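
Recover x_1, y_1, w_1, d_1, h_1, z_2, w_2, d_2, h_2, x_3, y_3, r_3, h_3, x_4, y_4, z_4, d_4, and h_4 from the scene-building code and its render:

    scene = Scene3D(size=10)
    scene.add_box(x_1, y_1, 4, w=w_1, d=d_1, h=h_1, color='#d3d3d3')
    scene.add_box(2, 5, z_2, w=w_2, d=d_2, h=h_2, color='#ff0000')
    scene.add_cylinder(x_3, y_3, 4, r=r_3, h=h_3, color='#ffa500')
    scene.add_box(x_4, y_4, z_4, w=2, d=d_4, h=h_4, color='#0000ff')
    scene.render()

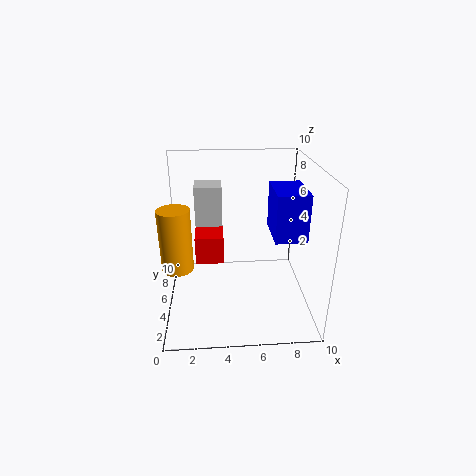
x_1 = 2
y_1 = 7
w_1 = 2
d_1 = 2
h_1 = 4
z_2 = 3
w_2 = 2
d_2 = 3
h_2 = 2
x_3 = 1
y_3 = 3
r_3 = 1
h_3 = 4
x_4 = 7
y_4 = 2
z_4 = 6
d_4 = 3
h_4 = 3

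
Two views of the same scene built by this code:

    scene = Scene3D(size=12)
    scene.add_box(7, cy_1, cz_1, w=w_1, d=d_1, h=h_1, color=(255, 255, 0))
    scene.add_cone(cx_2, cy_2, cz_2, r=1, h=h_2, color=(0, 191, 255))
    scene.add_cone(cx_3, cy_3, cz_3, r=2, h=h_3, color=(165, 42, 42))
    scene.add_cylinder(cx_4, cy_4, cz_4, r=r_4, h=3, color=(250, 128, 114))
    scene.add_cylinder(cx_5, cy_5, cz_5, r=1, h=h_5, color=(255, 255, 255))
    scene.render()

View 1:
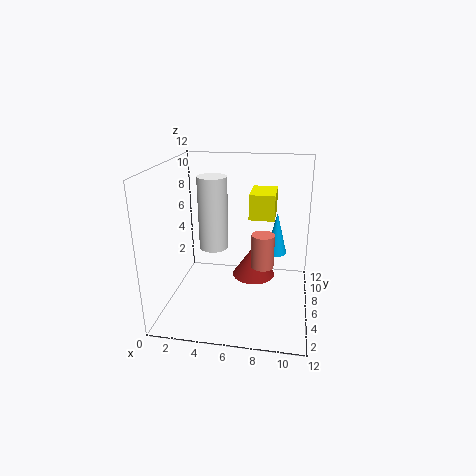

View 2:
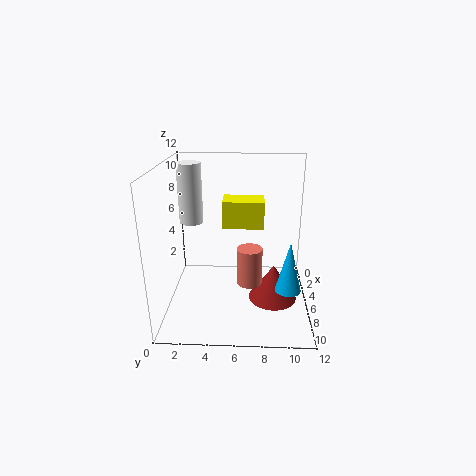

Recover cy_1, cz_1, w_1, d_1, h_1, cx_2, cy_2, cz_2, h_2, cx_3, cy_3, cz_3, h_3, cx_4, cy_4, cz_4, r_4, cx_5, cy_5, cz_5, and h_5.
cy_1 = 5
cz_1 = 8
w_1 = 2
d_1 = 3
h_1 = 2
cx_2 = 9
cy_2 = 10
cz_2 = 3
h_2 = 4
cx_3 = 7
cy_3 = 9
cz_3 = 1
h_3 = 3
cx_4 = 8
cy_4 = 7
cz_4 = 3
r_4 = 1
cx_5 = 5
cy_5 = 2
cz_5 = 7
h_5 = 5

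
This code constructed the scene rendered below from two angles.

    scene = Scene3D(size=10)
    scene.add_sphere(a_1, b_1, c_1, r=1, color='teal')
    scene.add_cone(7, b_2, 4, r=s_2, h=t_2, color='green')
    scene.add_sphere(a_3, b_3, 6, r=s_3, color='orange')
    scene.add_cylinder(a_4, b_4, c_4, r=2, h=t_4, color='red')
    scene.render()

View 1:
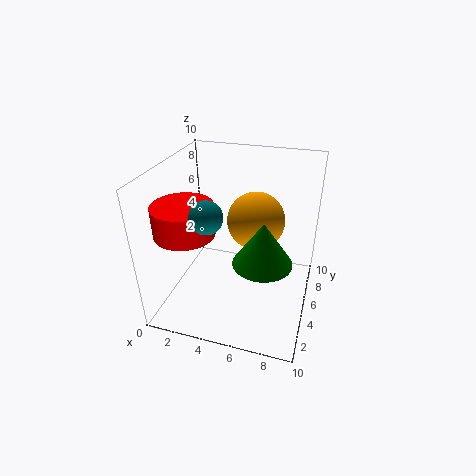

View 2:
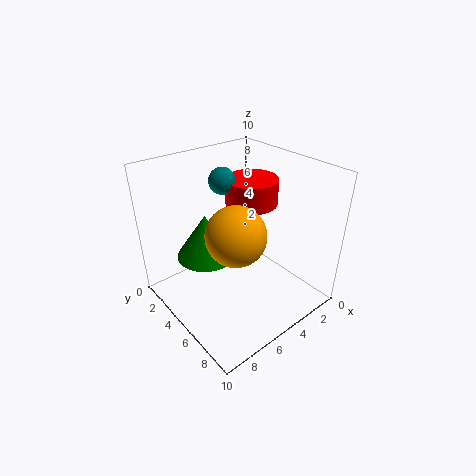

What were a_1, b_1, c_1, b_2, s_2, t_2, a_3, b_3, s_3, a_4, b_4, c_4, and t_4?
a_1 = 4
b_1 = 2
c_1 = 8
b_2 = 4
s_2 = 2
t_2 = 3
a_3 = 6
b_3 = 6
s_3 = 2
a_4 = 2
b_4 = 3
c_4 = 6
t_4 = 2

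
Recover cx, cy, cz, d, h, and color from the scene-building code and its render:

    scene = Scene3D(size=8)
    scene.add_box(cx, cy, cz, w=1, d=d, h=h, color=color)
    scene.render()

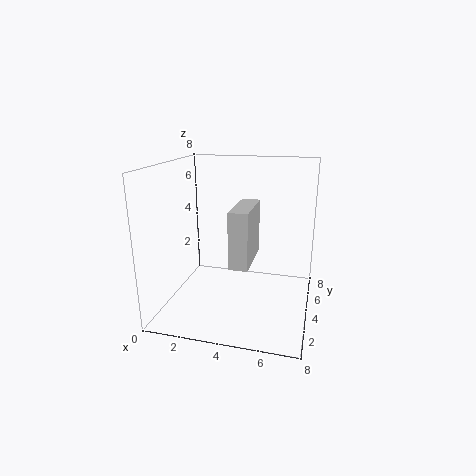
cx = 4
cy = 2
cz = 3
d = 3
h = 3
color = 'lightgray'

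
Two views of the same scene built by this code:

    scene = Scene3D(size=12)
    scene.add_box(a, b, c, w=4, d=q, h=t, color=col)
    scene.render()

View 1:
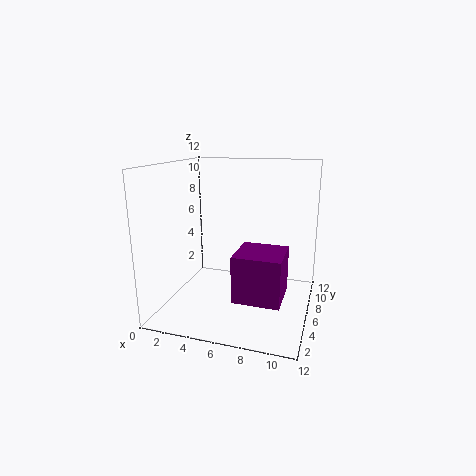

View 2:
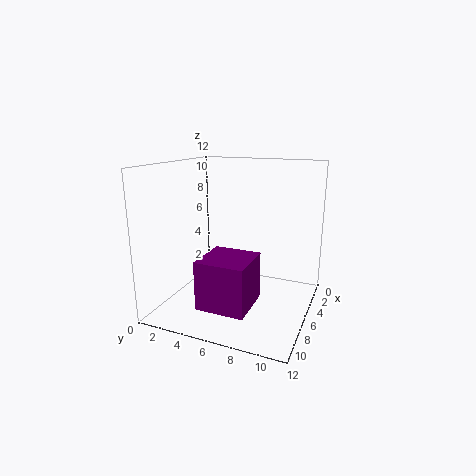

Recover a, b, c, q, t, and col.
a = 6, b = 4, c = 1, q = 4, t = 4, col = 'purple'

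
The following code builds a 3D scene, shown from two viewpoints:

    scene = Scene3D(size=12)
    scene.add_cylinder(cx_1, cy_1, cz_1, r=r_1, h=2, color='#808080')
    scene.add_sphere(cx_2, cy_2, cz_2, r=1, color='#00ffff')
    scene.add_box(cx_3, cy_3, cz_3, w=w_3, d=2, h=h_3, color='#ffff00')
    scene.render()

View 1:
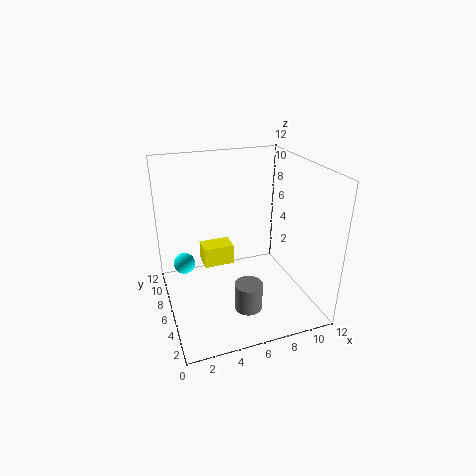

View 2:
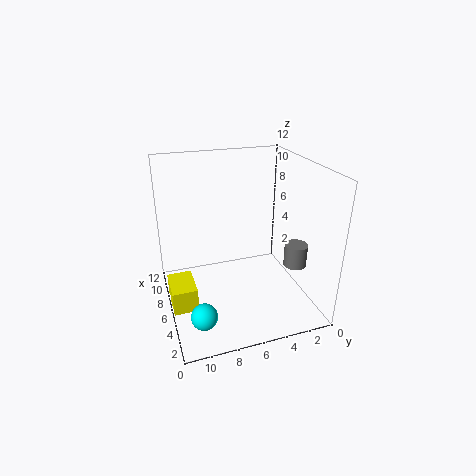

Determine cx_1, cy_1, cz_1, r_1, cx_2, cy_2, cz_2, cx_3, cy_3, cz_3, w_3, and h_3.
cx_1 = 5; cy_1 = 1; cz_1 = 3; r_1 = 1; cx_2 = 2; cy_2 = 10; cz_2 = 2; cx_3 = 4; cy_3 = 10; cz_3 = 1; w_3 = 3; h_3 = 2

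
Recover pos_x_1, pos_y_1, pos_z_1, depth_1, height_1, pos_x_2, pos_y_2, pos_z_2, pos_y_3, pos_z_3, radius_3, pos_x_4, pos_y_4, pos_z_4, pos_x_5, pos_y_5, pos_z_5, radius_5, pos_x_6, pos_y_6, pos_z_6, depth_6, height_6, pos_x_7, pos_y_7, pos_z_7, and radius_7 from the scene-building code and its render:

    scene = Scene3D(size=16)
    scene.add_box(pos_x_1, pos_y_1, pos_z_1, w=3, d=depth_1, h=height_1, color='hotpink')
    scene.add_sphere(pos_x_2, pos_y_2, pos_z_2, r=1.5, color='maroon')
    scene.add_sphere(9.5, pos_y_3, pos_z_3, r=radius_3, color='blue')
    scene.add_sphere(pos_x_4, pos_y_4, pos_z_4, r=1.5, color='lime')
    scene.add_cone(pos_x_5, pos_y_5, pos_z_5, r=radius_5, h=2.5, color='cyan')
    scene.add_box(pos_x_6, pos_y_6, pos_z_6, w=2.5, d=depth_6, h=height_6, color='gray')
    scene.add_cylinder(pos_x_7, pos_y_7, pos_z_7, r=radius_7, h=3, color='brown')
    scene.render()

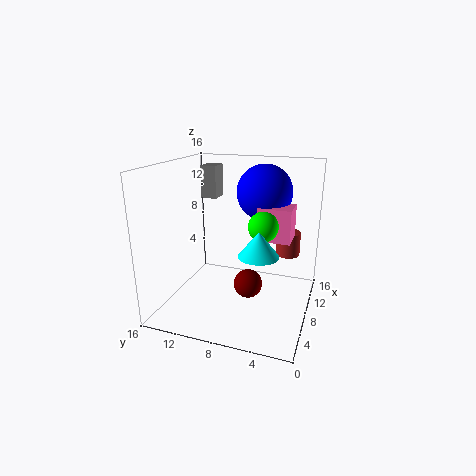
pos_x_1 = 6.5; pos_y_1 = 2; pos_z_1 = 8.5; depth_1 = 3.5; height_1 = 3.5; pos_x_2 = 5.5; pos_y_2 = 6; pos_z_2 = 4; pos_y_3 = 5.5; pos_z_3 = 13; radius_3 = 3; pos_x_4 = 5.5; pos_y_4 = 4.5; pos_z_4 = 10.5; pos_x_5 = 4; pos_y_5 = 4.5; pos_z_5 = 8; radius_5 = 2; pos_x_6 = 12.5; pos_y_6 = 12.5; pos_z_6 = 11; depth_6 = 2; height_6 = 4; pos_x_7 = 14.5; pos_y_7 = 3.5; pos_z_7 = 4; radius_7 = 1.5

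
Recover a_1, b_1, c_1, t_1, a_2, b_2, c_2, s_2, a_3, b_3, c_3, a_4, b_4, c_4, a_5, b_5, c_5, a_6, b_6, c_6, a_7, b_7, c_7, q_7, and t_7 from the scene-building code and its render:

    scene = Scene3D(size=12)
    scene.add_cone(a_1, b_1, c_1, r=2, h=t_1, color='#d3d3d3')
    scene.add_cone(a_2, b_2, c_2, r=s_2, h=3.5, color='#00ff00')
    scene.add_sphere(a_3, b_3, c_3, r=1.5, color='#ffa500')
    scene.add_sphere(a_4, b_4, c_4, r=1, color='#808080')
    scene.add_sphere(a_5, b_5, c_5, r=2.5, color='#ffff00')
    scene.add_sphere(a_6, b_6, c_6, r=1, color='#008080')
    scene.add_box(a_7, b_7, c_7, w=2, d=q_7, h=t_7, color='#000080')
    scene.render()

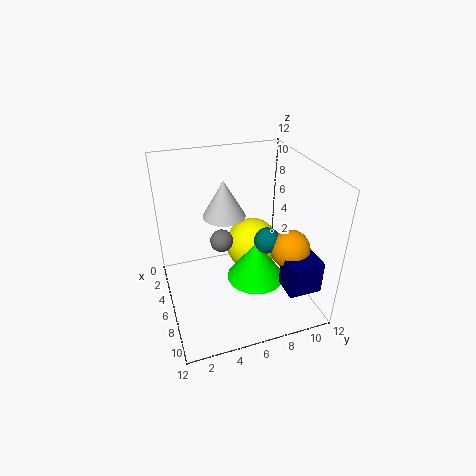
a_1 = 2
b_1 = 6
c_1 = 6
t_1 = 3.5
a_2 = 6.5
b_2 = 7.5
c_2 = 2
s_2 = 2.5
a_3 = 9.5
b_3 = 9
c_3 = 6.5
a_4 = 4.5
b_4 = 5
c_4 = 5
a_5 = 3
b_5 = 8.5
c_5 = 3
a_6 = 8.5
b_6 = 7.5
c_6 = 7
a_7 = 10
b_7 = 8
c_7 = 4
q_7 = 2.5
t_7 = 2.5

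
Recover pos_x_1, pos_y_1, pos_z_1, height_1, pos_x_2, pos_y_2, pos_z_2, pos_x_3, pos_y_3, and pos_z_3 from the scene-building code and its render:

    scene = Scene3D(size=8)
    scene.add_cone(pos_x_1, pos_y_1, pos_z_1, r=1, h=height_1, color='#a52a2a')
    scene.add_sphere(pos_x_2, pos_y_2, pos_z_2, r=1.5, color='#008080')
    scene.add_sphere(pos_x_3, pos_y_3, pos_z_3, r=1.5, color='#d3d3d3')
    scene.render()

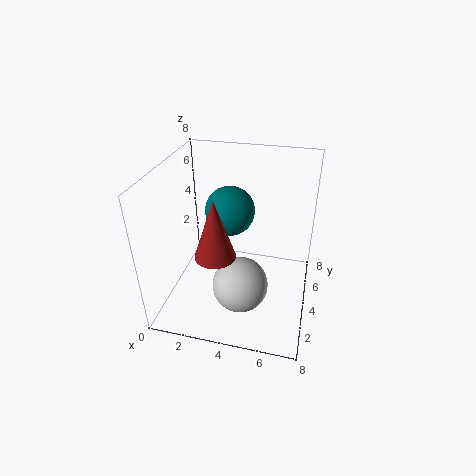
pos_x_1 = 3.5; pos_y_1 = 1.5; pos_z_1 = 4.5; height_1 = 3; pos_x_2 = 3; pos_y_2 = 6; pos_z_2 = 4.5; pos_x_3 = 4.5; pos_y_3 = 2.5; pos_z_3 = 2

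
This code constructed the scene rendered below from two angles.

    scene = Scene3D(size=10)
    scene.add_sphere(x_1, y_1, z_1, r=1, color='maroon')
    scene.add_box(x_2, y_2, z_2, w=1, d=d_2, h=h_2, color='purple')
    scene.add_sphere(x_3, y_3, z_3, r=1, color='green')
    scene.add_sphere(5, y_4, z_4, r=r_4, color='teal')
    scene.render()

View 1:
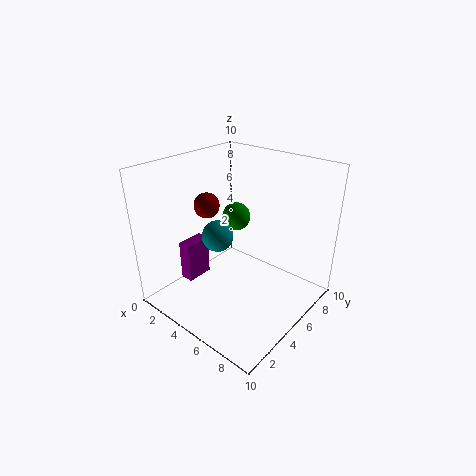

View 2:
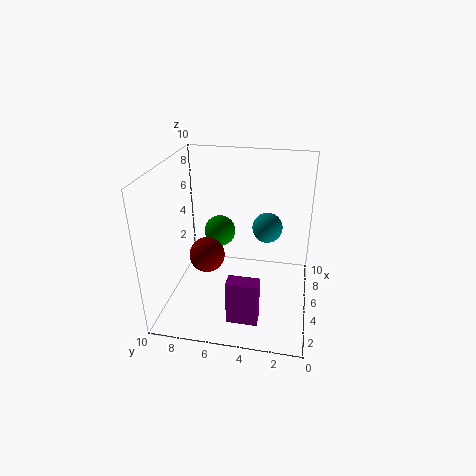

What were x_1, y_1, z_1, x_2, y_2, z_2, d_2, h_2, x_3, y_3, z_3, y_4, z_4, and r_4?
x_1 = 1, y_1 = 6, z_1 = 6, x_2 = 1, y_2 = 3, z_2 = 1, d_2 = 2, h_2 = 3, x_3 = 4, y_3 = 6, z_3 = 6, y_4 = 3, z_4 = 6, r_4 = 1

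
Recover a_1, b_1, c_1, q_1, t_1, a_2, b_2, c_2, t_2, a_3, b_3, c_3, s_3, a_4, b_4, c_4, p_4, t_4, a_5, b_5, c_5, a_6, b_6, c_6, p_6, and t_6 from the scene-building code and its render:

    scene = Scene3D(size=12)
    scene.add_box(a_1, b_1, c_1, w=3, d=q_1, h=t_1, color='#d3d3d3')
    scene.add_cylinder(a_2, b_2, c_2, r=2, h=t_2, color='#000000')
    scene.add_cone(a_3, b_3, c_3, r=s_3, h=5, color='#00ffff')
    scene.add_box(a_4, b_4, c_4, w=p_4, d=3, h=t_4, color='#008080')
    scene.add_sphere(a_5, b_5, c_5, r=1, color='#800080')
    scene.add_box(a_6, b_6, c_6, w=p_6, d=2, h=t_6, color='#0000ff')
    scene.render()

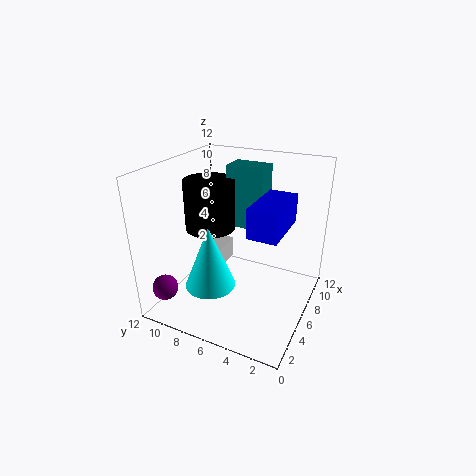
a_1 = 8, b_1 = 9, c_1 = 1, q_1 = 2, t_1 = 2, a_2 = 5, b_2 = 8, c_2 = 7, t_2 = 4, a_3 = 3, b_3 = 7, c_3 = 3, s_3 = 2, a_4 = 6, b_4 = 4, c_4 = 7, p_4 = 2, t_4 = 5, a_5 = 1, b_5 = 10, c_5 = 3, a_6 = 1, b_6 = 1, c_6 = 9, p_6 = 4, t_6 = 2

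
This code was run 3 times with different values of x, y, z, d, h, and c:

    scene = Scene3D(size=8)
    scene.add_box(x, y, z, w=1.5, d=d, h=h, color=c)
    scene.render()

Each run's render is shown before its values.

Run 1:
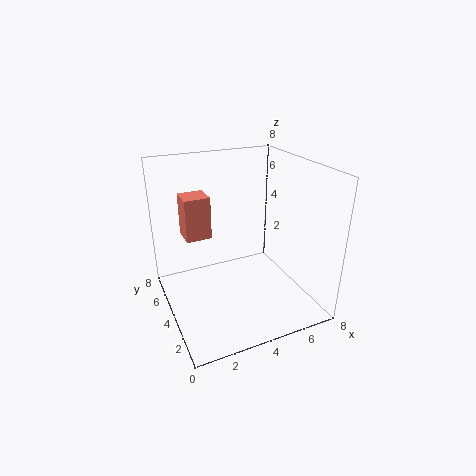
x = 1.5; y = 5.5; z = 3.5; d = 1.5; h = 2.5; c = 'salmon'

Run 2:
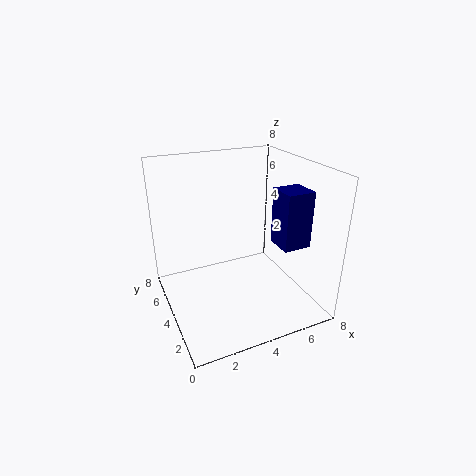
x = 5.5; y = 1.5; z = 4; d = 1.5; h = 3; c = 'navy'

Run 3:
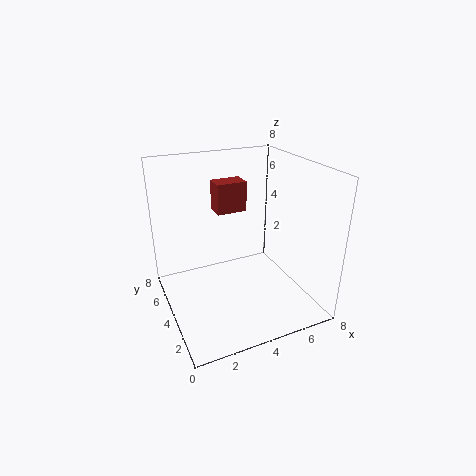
x = 2.5; y = 3; z = 6; d = 1; h = 1.5; c = 'brown'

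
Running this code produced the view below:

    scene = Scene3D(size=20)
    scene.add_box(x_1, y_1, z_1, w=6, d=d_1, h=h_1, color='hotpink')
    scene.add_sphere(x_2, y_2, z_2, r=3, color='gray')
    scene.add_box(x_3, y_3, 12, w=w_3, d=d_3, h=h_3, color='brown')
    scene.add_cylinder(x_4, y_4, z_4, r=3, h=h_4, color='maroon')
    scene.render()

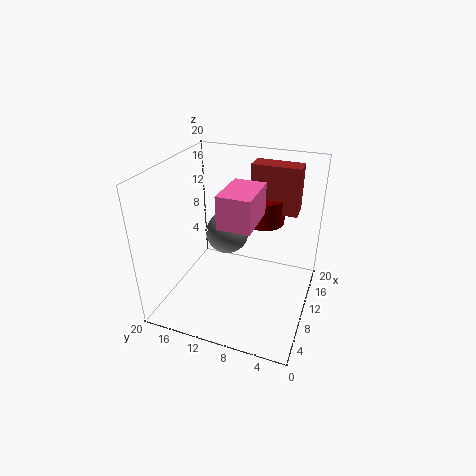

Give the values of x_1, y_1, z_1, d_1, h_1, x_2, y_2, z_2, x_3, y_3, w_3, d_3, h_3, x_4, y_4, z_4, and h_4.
x_1 = 3, y_1 = 6, z_1 = 15, d_1 = 4, h_1 = 4, x_2 = 11, y_2 = 12, z_2 = 10, x_3 = 15, y_3 = 3, w_3 = 3, d_3 = 7, h_3 = 7, x_4 = 16, y_4 = 8, z_4 = 10, h_4 = 4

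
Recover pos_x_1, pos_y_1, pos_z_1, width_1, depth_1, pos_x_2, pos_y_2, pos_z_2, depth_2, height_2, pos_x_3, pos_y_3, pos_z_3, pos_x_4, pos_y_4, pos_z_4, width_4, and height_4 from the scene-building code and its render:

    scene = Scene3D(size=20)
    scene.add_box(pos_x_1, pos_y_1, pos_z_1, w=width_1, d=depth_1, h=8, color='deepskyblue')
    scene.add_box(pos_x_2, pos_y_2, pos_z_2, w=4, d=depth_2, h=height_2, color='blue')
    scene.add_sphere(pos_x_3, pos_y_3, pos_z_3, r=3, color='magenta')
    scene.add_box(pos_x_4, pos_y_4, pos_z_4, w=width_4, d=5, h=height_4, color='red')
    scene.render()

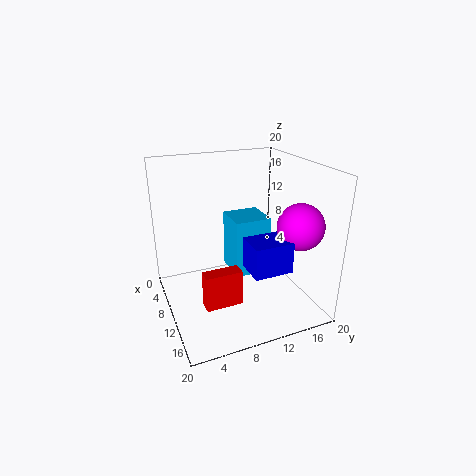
pos_x_1 = 7, pos_y_1 = 9, pos_z_1 = 5, width_1 = 5, depth_1 = 5, pos_x_2 = 14, pos_y_2 = 9, pos_z_2 = 8, depth_2 = 5, height_2 = 4, pos_x_3 = 16, pos_y_3 = 16, pos_z_3 = 13, pos_x_4 = 12, pos_y_4 = 4, pos_z_4 = 2, width_4 = 2, height_4 = 5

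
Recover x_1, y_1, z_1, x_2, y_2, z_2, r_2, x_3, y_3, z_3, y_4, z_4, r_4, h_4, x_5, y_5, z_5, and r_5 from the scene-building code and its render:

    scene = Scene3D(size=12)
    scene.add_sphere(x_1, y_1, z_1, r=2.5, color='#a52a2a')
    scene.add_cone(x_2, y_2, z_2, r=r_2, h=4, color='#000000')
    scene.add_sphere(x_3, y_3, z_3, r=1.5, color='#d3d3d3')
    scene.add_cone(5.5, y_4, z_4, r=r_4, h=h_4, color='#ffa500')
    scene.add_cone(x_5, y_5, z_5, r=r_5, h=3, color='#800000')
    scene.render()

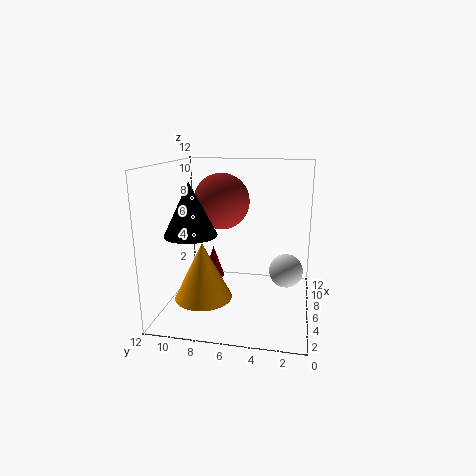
x_1 = 8.5, y_1 = 8, z_1 = 8.5, x_2 = 3, y_2 = 9, z_2 = 7, r_2 = 2, x_3 = 8, y_3 = 2, z_3 = 2.5, y_4 = 9, z_4 = 0.5, r_4 = 2.5, h_4 = 5, x_5 = 9, y_5 = 9, z_5 = 1, r_5 = 1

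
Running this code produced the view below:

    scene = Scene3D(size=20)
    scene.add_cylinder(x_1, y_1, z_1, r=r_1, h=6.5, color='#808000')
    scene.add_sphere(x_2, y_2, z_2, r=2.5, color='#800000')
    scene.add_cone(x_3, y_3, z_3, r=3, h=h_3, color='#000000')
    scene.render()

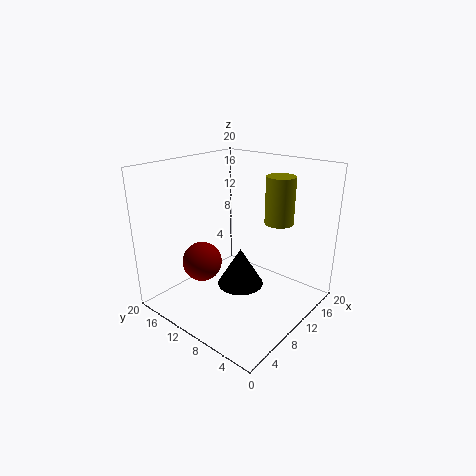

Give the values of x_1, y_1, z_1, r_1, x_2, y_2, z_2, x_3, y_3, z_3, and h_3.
x_1 = 14; y_1 = 6; z_1 = 12; r_1 = 2; x_2 = 4; y_2 = 11; z_2 = 8.5; x_3 = 7.5; y_3 = 7.5; z_3 = 5; h_3 = 5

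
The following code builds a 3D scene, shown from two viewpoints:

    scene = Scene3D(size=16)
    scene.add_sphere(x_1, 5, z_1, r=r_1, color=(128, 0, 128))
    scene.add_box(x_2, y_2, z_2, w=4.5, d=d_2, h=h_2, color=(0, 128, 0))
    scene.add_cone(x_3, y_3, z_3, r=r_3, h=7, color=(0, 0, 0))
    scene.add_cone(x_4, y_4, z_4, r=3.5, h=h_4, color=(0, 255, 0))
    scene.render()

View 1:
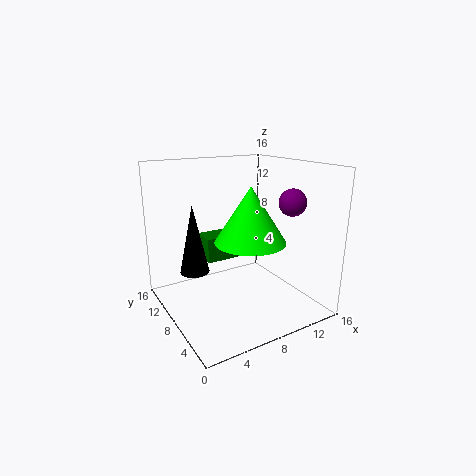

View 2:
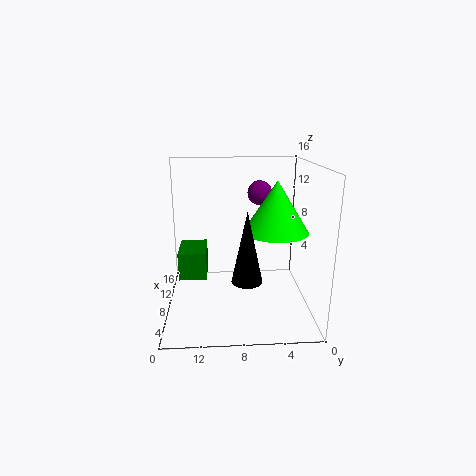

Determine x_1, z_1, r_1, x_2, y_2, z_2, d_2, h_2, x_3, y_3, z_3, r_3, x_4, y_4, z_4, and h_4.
x_1 = 13; z_1 = 12; r_1 = 1.5; x_2 = 6; y_2 = 11.5; z_2 = 4; d_2 = 3; h_2 = 3; x_3 = 2.5; y_3 = 7.5; z_3 = 5.5; r_3 = 1.5; x_4 = 7; y_4 = 4; z_4 = 9; h_4 = 5.5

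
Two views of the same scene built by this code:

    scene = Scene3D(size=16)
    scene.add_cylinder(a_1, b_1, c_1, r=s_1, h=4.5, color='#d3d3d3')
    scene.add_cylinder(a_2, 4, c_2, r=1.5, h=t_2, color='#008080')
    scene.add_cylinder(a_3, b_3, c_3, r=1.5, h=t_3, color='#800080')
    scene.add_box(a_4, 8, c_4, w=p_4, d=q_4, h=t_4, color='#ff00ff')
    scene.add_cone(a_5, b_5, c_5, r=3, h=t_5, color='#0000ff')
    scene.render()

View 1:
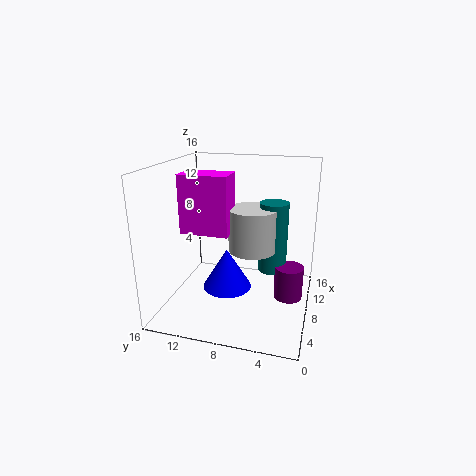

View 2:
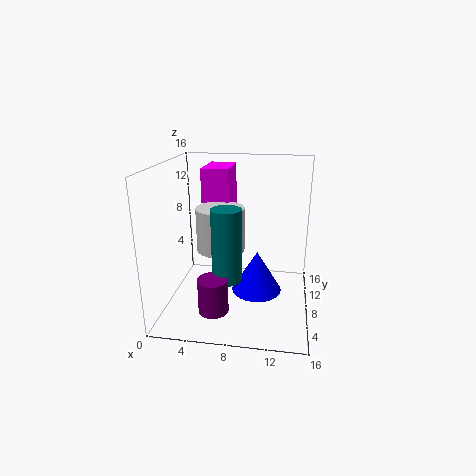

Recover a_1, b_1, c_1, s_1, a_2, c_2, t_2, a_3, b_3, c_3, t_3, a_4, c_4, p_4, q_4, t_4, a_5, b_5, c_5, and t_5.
a_1 = 6.5, b_1 = 6, c_1 = 7.5, s_1 = 2.5, a_2 = 7.5, c_2 = 5, t_2 = 7.5, a_3 = 6.5, b_3 = 2, c_3 = 2.5, t_3 = 3.5, a_4 = 4, c_4 = 9.5, p_4 = 3, q_4 = 5, t_4 = 6, a_5 = 10, b_5 = 10, c_5 = 0.5, t_5 = 5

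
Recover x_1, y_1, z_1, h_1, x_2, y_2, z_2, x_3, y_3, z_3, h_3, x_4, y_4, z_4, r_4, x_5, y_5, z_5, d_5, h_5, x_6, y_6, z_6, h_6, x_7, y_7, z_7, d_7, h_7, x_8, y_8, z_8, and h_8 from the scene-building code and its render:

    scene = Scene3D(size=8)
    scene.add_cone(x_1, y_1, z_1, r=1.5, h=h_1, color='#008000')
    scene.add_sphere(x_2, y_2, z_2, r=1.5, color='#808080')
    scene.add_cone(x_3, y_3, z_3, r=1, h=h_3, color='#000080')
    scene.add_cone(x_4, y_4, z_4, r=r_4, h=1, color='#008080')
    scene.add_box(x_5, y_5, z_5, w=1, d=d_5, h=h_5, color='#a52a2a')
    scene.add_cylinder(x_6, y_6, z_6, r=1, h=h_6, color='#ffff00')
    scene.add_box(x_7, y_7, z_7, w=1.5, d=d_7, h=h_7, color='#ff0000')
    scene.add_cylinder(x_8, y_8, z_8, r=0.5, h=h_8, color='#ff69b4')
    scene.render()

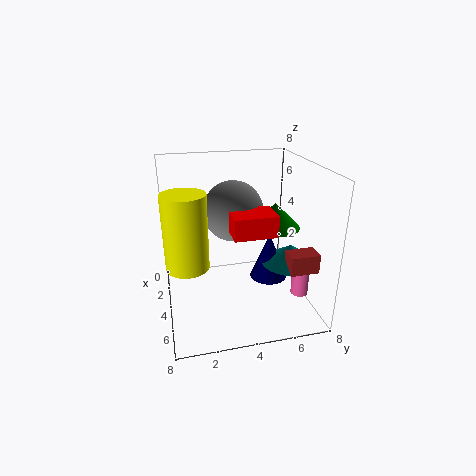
x_1 = 3; y_1 = 6.5; z_1 = 4; h_1 = 1.5; x_2 = 5; y_2 = 3.5; z_2 = 6; x_3 = 5; y_3 = 5.5; z_3 = 2; h_3 = 2.5; x_4 = 5.5; y_4 = 6.5; z_4 = 3; r_4 = 1.5; x_5 = 6; y_5 = 6; z_5 = 3; d_5 = 1.5; h_5 = 1; x_6 = 6.5; y_6 = 1; z_6 = 4; h_6 = 3.5; x_7 = 6; y_7 = 3; z_7 = 5.5; d_7 = 2; h_7 = 1; x_8 = 5; y_8 = 7.5; z_8 = 0.5; h_8 = 2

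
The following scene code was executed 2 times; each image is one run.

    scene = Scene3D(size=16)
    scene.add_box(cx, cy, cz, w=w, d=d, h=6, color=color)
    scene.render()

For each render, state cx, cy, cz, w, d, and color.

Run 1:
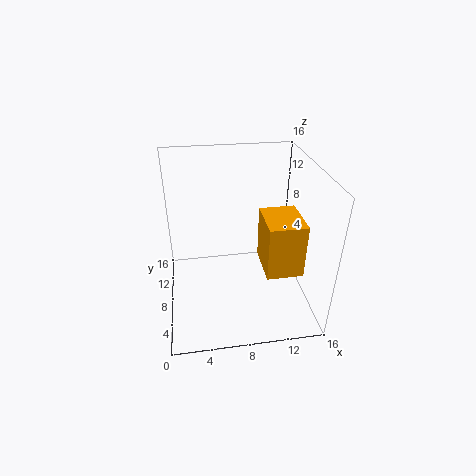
cx = 10.5
cy = 4
cz = 5
w = 4
d = 5
color = 'orange'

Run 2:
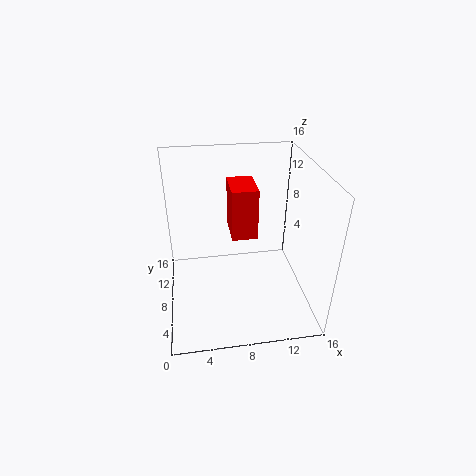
cx = 7.5
cy = 9
cz = 7
w = 3
d = 4.5
color = 'red'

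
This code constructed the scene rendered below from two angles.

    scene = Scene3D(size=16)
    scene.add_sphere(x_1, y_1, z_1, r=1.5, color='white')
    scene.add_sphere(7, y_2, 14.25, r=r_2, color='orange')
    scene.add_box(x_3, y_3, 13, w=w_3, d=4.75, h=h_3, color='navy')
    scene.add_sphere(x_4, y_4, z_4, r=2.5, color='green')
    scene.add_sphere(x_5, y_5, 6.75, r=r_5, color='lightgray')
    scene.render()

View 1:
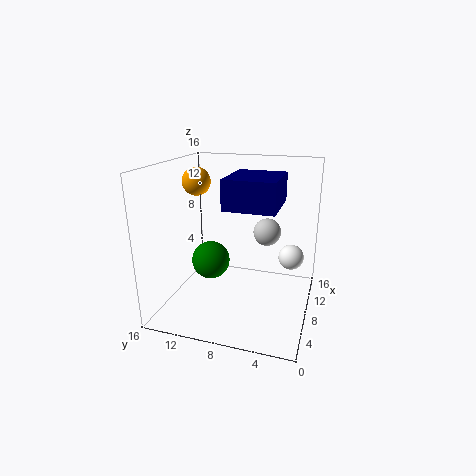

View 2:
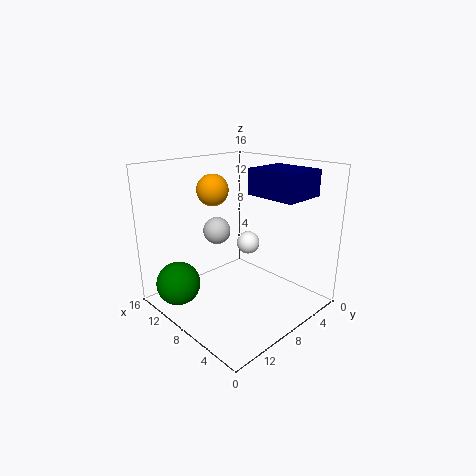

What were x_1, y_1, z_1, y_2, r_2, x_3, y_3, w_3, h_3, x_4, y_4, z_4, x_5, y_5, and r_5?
x_1 = 11.75
y_1 = 2.5
z_1 = 4.75
y_2 = 12.25
r_2 = 1.5
x_3 = 1.5
y_3 = 2.75
w_3 = 5.5
h_3 = 2.75
x_4 = 12.5
y_4 = 13.25
z_4 = 2.5
x_5 = 14
y_5 = 6
r_5 = 1.75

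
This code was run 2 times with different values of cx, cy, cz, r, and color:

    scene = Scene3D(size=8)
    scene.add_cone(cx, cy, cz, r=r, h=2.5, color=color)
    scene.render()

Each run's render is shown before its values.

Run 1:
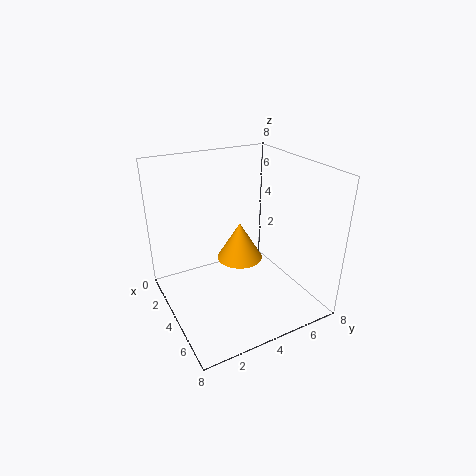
cx = 1.5, cy = 5.5, cz = 1, r = 1.5, color = 'orange'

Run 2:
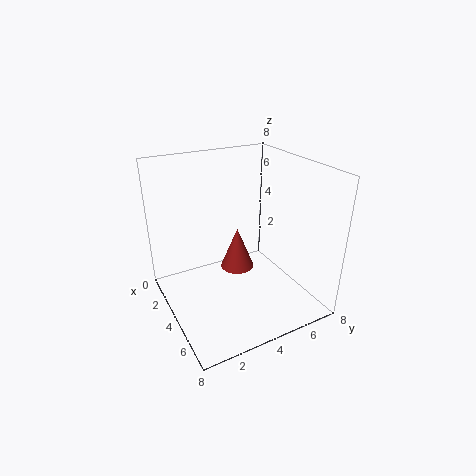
cx = 3, cy = 4.5, cz = 1.5, r = 1, color = 'brown'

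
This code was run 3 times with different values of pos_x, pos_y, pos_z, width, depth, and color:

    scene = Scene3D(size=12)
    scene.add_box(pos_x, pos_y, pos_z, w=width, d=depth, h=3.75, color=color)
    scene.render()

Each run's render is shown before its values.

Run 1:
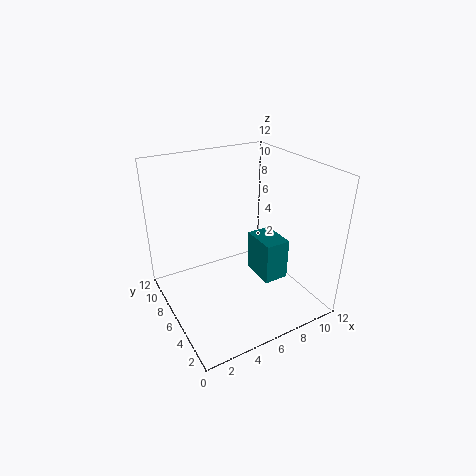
pos_x = 8.25; pos_y = 4.75; pos_z = 1.25; width = 2.25; depth = 3.25; color = 'teal'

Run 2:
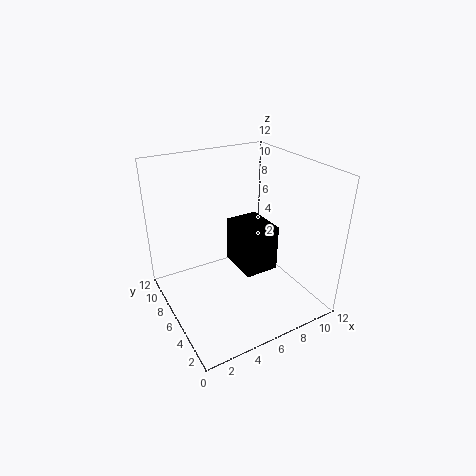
pos_x = 5.5; pos_y = 3.5; pos_z = 3.75; width = 2.75; depth = 3.5; color = 'black'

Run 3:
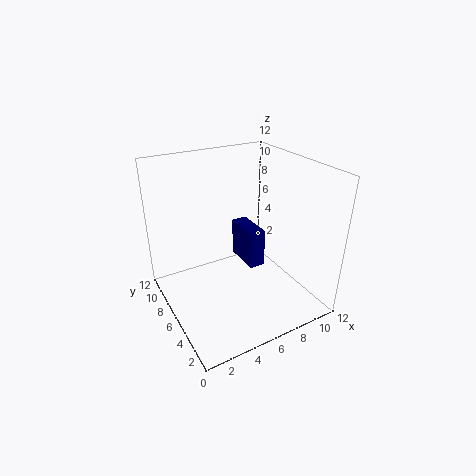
pos_x = 8.5; pos_y = 7.75; pos_z = 1; width = 1.5; depth = 3.75; color = 'navy'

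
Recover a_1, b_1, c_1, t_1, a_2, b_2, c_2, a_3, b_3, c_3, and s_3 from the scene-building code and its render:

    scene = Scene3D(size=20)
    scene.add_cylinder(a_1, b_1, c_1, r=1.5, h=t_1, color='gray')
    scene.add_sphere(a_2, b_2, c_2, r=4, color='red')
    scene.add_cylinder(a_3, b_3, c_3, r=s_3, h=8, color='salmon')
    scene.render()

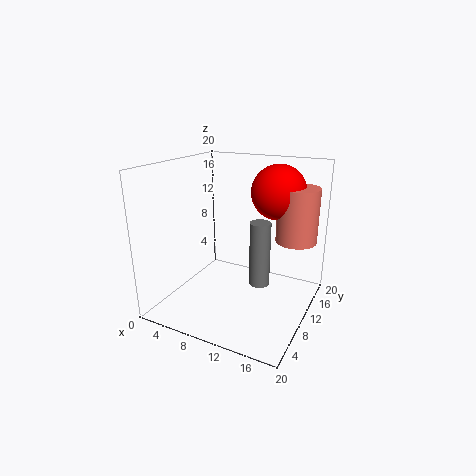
a_1 = 12.5
b_1 = 12
c_1 = 2.5
t_1 = 9.5
a_2 = 13.5
b_2 = 16
c_2 = 15.5
a_3 = 16.5
b_3 = 16
c_3 = 8.5
s_3 = 3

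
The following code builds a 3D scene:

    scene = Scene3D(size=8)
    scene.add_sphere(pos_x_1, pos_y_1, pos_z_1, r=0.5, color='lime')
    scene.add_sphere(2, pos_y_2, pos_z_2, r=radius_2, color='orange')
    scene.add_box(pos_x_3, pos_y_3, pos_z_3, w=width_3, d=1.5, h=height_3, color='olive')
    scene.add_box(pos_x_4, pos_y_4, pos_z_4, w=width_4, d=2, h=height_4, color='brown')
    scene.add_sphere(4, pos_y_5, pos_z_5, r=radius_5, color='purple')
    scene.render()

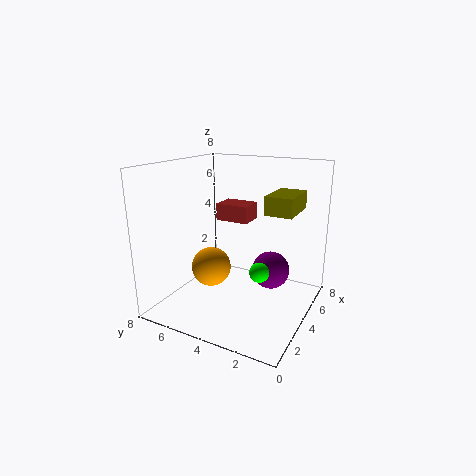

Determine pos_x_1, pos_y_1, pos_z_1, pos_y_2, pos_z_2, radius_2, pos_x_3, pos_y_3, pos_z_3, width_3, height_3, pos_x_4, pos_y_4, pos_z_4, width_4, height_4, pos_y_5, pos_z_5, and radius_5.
pos_x_1 = 2.5, pos_y_1 = 2, pos_z_1 = 3, pos_y_2 = 4.5, pos_z_2 = 3, radius_2 = 1, pos_x_3 = 4, pos_y_3 = 1, pos_z_3 = 5.5, width_3 = 2.5, height_3 = 1, pos_x_4 = 5, pos_y_4 = 4, pos_z_4 = 4.5, width_4 = 1.5, height_4 = 1, pos_y_5 = 2, pos_z_5 = 2.5, radius_5 = 1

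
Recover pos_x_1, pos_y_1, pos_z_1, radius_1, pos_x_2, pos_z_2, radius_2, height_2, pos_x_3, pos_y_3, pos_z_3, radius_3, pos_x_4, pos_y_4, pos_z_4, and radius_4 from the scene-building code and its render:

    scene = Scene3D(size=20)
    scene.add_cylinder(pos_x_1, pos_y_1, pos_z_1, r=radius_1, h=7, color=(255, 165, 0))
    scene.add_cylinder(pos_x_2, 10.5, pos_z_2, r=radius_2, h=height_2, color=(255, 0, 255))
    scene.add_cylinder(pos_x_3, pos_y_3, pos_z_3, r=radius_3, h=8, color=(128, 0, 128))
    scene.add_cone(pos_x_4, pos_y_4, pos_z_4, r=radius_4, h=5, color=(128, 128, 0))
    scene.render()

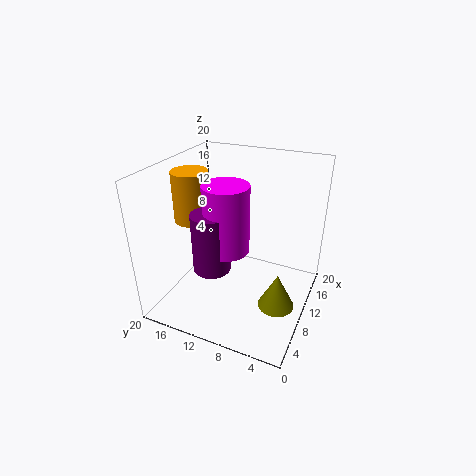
pos_x_1 = 9; pos_y_1 = 16.5; pos_z_1 = 12; radius_1 = 2.5; pos_x_2 = 7.5; pos_z_2 = 9.5; radius_2 = 3; height_2 = 9; pos_x_3 = 6; pos_y_3 = 12; pos_z_3 = 7; radius_3 = 2.5; pos_x_4 = 8.5; pos_y_4 = 3.5; pos_z_4 = 1.5; radius_4 = 2.5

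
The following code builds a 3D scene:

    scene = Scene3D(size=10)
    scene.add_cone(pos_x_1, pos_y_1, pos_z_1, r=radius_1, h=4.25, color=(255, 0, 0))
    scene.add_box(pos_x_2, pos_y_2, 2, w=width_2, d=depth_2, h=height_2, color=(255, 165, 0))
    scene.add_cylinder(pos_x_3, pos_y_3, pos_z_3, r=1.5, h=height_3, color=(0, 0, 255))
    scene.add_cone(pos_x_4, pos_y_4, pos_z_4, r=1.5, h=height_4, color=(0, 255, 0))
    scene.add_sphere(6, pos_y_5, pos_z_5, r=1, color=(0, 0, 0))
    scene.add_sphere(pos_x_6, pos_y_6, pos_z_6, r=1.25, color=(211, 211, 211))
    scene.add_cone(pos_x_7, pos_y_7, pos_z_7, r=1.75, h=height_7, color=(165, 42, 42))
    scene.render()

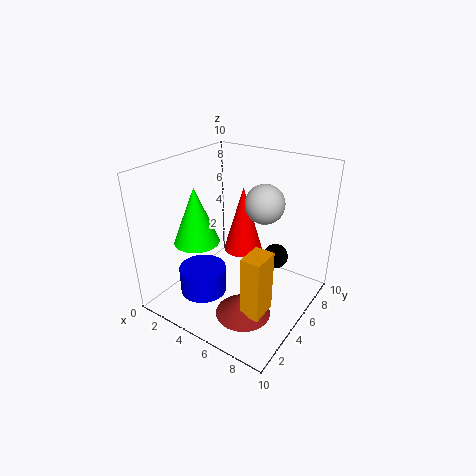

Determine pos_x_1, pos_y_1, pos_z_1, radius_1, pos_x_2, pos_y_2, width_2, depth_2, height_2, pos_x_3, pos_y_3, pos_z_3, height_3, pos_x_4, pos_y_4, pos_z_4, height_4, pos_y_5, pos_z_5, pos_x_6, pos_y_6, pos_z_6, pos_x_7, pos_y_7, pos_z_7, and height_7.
pos_x_1 = 5.75, pos_y_1 = 4.5, pos_z_1 = 4.75, radius_1 = 1.25, pos_x_2 = 7.5, pos_y_2 = 1.5, width_2 = 1.25, depth_2 = 1.75, height_2 = 4, pos_x_3 = 4.25, pos_y_3 = 2, pos_z_3 = 2.25, height_3 = 1.75, pos_x_4 = 3.25, pos_y_4 = 2.75, pos_z_4 = 5.25, height_4 = 3.75, pos_y_5 = 9, pos_z_5 = 1.75, pos_x_6 = 7, pos_y_6 = 5, pos_z_6 = 8, pos_x_7 = 7.25, pos_y_7 = 2.25, pos_z_7 = 1.5, height_7 = 1.5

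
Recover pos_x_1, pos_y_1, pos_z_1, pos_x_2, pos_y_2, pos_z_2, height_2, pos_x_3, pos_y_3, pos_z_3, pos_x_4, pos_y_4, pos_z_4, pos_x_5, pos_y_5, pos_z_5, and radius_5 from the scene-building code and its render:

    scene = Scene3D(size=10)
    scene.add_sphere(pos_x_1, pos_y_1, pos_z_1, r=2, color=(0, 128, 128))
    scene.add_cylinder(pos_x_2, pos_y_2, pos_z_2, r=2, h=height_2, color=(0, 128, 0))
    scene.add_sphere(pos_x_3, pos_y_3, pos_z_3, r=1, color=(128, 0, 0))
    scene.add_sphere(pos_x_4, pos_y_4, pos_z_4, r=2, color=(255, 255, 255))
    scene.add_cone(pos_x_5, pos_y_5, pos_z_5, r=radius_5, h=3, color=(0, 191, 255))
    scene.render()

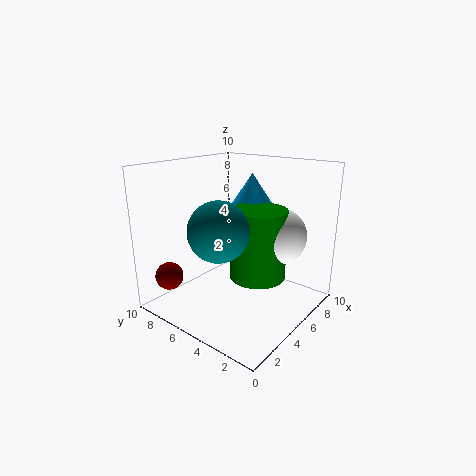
pos_x_1 = 3; pos_y_1 = 5; pos_z_1 = 6; pos_x_2 = 6; pos_y_2 = 4; pos_z_2 = 2; height_2 = 5; pos_x_3 = 2; pos_y_3 = 9; pos_z_3 = 2; pos_x_4 = 7; pos_y_4 = 3; pos_z_4 = 5; pos_x_5 = 8; pos_y_5 = 6; pos_z_5 = 6; radius_5 = 2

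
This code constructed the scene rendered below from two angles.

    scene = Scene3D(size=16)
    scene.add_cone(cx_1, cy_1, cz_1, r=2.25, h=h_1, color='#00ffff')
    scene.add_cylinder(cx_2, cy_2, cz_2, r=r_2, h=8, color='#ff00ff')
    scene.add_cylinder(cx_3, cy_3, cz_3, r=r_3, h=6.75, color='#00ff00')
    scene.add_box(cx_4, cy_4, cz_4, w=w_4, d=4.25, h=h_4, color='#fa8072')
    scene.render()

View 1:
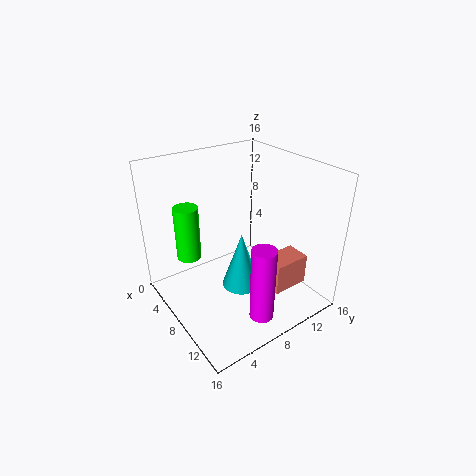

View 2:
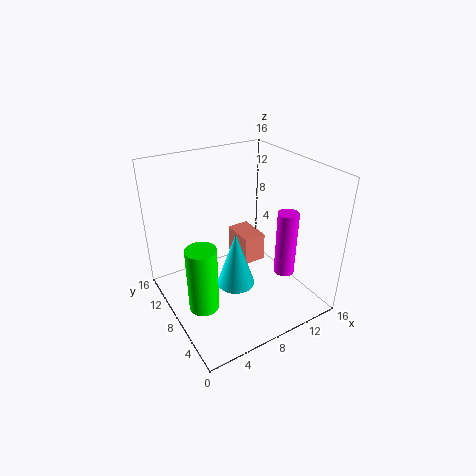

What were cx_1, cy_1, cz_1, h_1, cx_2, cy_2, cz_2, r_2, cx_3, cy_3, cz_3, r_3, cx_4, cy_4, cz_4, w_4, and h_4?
cx_1 = 8
cy_1 = 8.5
cz_1 = 1.5
h_1 = 6.75
cx_2 = 14
cy_2 = 6.75
cz_2 = 2
r_2 = 1.25
cx_3 = 2
cy_3 = 4.75
cz_3 = 3.5
r_3 = 1.5
cx_4 = 10.25
cy_4 = 9.75
cz_4 = 2.5
w_4 = 2.75
h_4 = 3.5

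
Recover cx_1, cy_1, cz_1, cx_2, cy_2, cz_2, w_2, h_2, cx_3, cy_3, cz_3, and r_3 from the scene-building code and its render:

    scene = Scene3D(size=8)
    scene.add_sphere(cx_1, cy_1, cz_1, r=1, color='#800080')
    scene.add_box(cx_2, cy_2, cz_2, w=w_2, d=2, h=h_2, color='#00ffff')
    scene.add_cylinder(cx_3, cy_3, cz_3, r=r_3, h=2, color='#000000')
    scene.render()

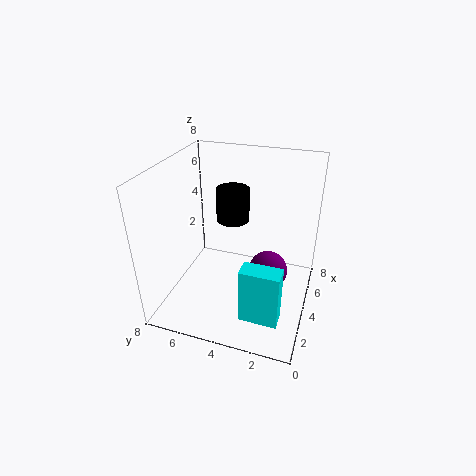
cx_1 = 3; cy_1 = 2; cz_1 = 3; cx_2 = 1; cy_2 = 1; cz_2 = 1; w_2 = 1; h_2 = 3; cx_3 = 6; cy_3 = 5; cz_3 = 4; r_3 = 1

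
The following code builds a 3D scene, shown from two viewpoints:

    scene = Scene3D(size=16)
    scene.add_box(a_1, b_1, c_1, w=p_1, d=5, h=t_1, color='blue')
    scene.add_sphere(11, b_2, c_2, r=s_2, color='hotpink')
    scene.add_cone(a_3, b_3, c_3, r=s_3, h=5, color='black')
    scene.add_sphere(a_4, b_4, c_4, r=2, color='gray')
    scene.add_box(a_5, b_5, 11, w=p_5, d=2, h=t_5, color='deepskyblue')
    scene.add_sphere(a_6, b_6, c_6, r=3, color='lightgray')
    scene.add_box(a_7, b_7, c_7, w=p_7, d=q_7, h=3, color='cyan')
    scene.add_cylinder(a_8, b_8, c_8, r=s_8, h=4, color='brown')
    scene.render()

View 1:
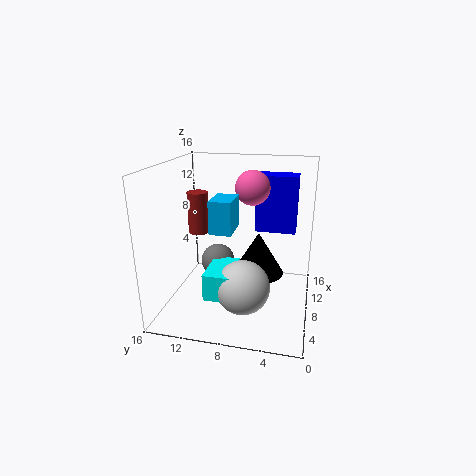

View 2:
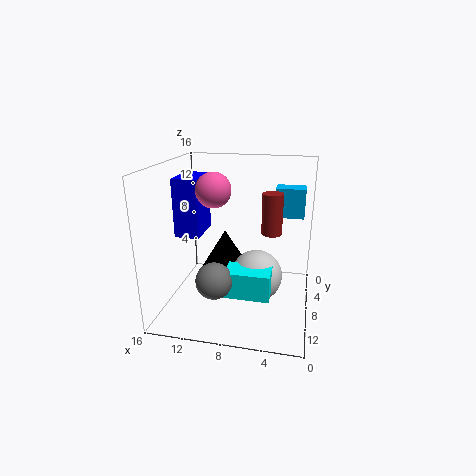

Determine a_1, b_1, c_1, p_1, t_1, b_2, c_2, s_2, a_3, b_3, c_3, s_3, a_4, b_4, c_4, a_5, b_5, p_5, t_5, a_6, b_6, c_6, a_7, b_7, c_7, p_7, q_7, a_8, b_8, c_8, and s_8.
a_1 = 13; b_1 = 2; c_1 = 7; p_1 = 3; t_1 = 7; b_2 = 7; c_2 = 13; s_2 = 2; a_3 = 10; b_3 = 6; c_3 = 3; s_3 = 3; a_4 = 10; b_4 = 11; c_4 = 4; a_5 = 1; b_5 = 7; p_5 = 3; t_5 = 3; a_6 = 6; b_6 = 7; c_6 = 3; a_7 = 4; b_7 = 8; c_7 = 2; p_7 = 5; q_7 = 3; a_8 = 4; b_8 = 11; c_8 = 10; s_8 = 1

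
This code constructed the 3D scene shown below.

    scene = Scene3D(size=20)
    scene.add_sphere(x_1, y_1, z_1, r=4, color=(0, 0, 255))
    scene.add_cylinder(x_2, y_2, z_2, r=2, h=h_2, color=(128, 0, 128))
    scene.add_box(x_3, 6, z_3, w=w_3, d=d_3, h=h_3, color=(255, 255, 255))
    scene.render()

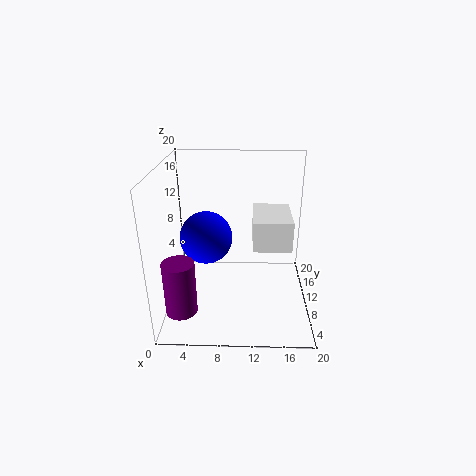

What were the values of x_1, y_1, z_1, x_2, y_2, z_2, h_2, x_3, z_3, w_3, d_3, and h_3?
x_1 = 5, y_1 = 14, z_1 = 8, x_2 = 3, y_2 = 3, z_2 = 3, h_2 = 7, x_3 = 12, z_3 = 10, w_3 = 5, d_3 = 7, h_3 = 4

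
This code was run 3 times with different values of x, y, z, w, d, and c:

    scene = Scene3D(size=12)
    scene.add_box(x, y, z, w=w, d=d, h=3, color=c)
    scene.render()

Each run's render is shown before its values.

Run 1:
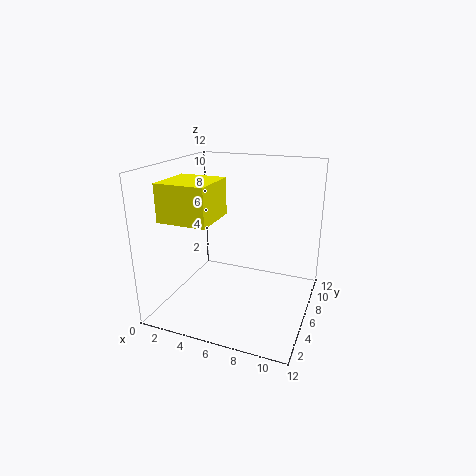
x = 1, y = 2, z = 8, w = 4, d = 4, c = 'yellow'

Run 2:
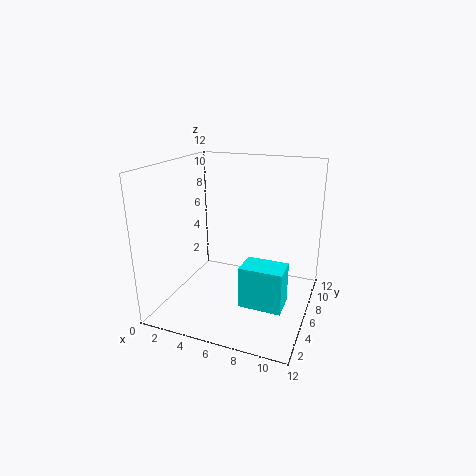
x = 8, y = 1, z = 3, w = 3, d = 2, c = 'cyan'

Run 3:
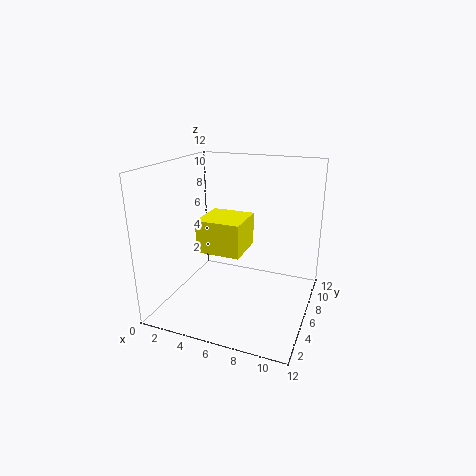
x = 2, y = 6, z = 4, w = 4, d = 4, c = 'yellow'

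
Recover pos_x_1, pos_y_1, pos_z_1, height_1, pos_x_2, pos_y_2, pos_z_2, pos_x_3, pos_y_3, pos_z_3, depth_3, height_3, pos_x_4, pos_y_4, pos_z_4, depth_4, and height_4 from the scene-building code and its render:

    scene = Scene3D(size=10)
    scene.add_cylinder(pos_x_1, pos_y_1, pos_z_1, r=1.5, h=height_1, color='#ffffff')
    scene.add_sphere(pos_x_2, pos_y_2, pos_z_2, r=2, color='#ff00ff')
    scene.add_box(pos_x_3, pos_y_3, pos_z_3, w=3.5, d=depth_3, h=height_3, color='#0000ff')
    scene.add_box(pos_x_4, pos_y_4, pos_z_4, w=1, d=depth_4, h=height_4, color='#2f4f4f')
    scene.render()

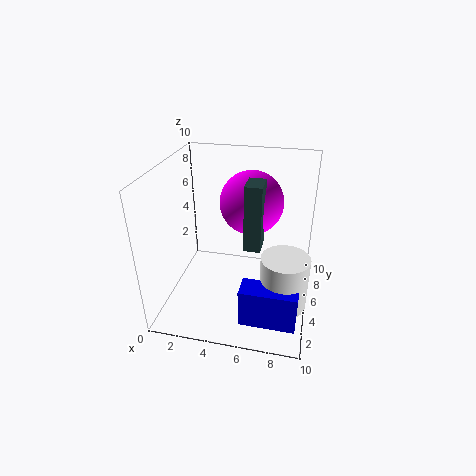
pos_x_1 = 8.5, pos_y_1 = 2.5, pos_z_1 = 2, height_1 = 3.5, pos_x_2 = 6, pos_y_2 = 4.5, pos_z_2 = 8, pos_x_3 = 6, pos_y_3 = 0.5, pos_z_3 = 1.5, depth_3 = 1.5, height_3 = 2.5, pos_x_4 = 6, pos_y_4 = 2, pos_z_4 = 6, depth_4 = 1.5, height_4 = 4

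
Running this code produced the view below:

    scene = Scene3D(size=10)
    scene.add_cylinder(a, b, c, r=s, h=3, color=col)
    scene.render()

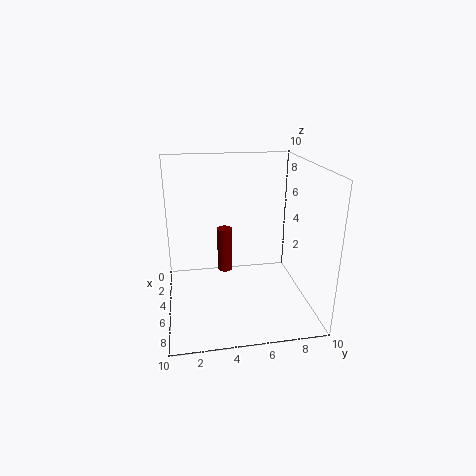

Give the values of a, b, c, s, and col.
a = 5.5; b = 4; c = 3; s = 0.5; col = 'maroon'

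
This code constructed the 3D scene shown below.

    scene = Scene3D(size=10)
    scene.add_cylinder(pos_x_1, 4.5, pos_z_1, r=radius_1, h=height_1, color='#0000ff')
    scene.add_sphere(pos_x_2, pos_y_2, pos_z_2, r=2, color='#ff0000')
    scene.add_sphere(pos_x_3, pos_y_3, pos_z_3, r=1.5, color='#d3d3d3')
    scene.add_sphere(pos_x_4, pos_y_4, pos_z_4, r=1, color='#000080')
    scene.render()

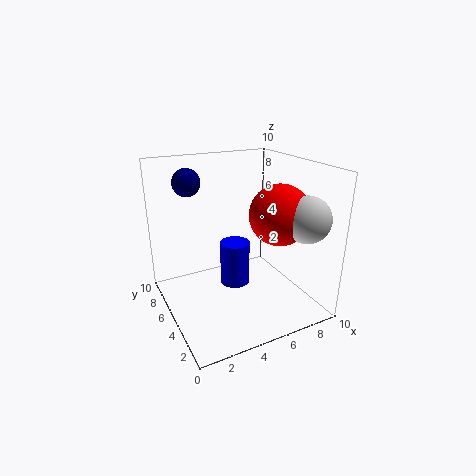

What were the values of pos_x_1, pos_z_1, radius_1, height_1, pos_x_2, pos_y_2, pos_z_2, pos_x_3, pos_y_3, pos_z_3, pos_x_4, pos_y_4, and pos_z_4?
pos_x_1 = 4.5, pos_z_1 = 2, radius_1 = 1, height_1 = 3, pos_x_2 = 7, pos_y_2 = 3, pos_z_2 = 7, pos_x_3 = 8, pos_y_3 = 1.5, pos_z_3 = 7, pos_x_4 = 2.5, pos_y_4 = 8, pos_z_4 = 8.5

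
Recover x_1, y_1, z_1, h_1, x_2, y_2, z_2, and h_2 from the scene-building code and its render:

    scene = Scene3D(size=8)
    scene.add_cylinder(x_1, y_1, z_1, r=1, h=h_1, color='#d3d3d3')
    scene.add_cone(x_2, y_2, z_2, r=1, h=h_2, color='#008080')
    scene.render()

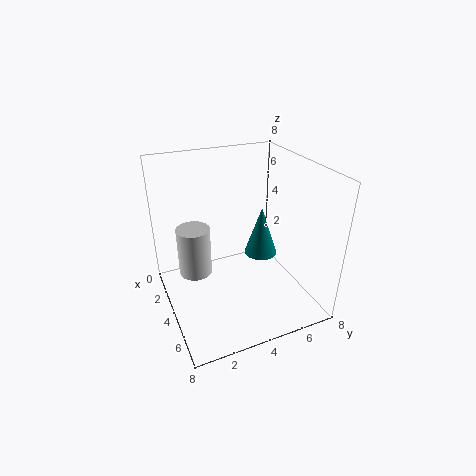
x_1 = 2, y_1 = 2, z_1 = 1, h_1 = 3, x_2 = 3, y_2 = 6, z_2 = 2, h_2 = 3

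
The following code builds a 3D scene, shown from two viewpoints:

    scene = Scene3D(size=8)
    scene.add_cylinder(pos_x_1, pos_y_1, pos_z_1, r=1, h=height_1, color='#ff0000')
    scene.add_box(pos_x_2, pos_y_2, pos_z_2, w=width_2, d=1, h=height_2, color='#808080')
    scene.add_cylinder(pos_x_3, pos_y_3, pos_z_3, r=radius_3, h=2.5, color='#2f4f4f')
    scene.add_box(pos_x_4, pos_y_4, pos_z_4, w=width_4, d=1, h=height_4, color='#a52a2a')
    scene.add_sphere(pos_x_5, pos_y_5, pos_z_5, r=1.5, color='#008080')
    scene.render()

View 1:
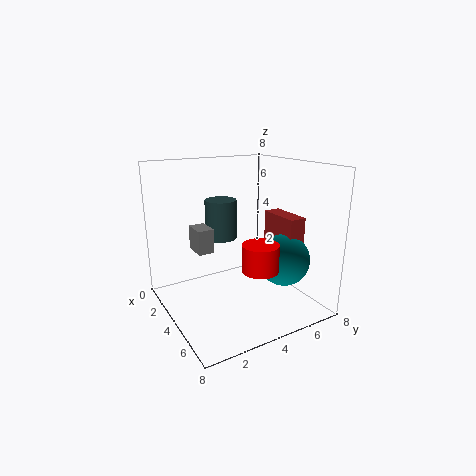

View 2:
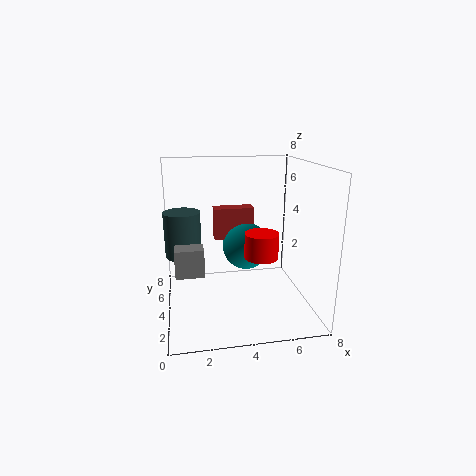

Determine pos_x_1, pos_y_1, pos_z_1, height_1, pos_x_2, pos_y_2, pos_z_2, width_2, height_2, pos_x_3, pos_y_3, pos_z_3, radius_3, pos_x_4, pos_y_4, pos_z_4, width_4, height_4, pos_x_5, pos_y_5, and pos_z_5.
pos_x_1 = 5.5
pos_y_1 = 4.5
pos_z_1 = 2.5
height_1 = 1.5
pos_x_2 = 0.5
pos_y_2 = 2.5
pos_z_2 = 2.5
width_2 = 1.5
height_2 = 1.5
pos_x_3 = 1
pos_y_3 = 4.5
pos_z_3 = 3
radius_3 = 1
pos_x_4 = 3
pos_y_4 = 6.5
pos_z_4 = 3
width_4 = 2.5
height_4 = 2
pos_x_5 = 5
pos_y_5 = 6.5
pos_z_5 = 2.5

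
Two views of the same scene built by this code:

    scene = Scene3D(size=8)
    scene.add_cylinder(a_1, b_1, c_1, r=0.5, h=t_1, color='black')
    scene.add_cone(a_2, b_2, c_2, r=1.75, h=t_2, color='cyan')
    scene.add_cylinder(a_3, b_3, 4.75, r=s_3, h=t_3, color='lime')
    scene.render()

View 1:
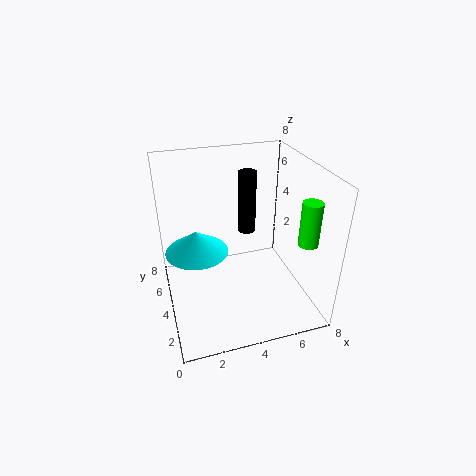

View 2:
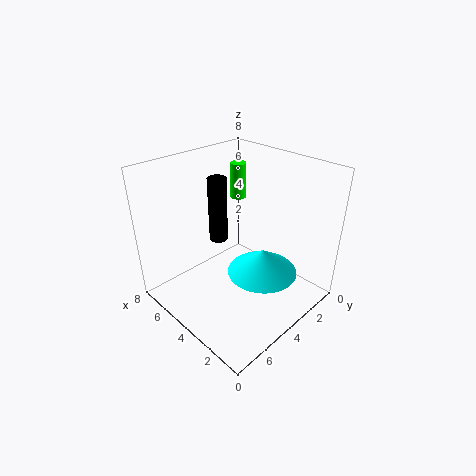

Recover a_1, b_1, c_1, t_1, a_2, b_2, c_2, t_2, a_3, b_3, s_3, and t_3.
a_1 = 4.75; b_1 = 4.75; c_1 = 4; t_1 = 3.5; a_2 = 1.75; b_2 = 4.5; c_2 = 3.25; t_2 = 1.25; a_3 = 6.75; b_3 = 1.25; s_3 = 0.5; t_3 = 2.25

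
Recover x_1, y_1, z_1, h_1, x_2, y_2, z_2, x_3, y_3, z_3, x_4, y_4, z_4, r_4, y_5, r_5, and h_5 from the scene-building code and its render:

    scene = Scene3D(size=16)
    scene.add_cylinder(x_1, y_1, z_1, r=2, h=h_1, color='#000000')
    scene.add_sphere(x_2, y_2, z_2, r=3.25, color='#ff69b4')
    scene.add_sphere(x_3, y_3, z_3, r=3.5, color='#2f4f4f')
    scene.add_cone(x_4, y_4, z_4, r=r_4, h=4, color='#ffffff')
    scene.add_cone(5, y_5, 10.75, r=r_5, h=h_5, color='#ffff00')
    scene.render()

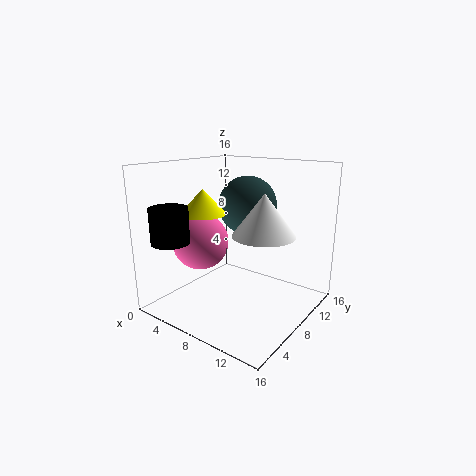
x_1 = 3.75; y_1 = 2; z_1 = 8.25; h_1 = 3.75; x_2 = 3.5; y_2 = 6.75; z_2 = 7; x_3 = 6.5; y_3 = 12; z_3 = 10.75; x_4 = 13; y_4 = 5.25; z_4 = 10; r_4 = 3; y_5 = 5.75; r_5 = 2.5; h_5 = 2.75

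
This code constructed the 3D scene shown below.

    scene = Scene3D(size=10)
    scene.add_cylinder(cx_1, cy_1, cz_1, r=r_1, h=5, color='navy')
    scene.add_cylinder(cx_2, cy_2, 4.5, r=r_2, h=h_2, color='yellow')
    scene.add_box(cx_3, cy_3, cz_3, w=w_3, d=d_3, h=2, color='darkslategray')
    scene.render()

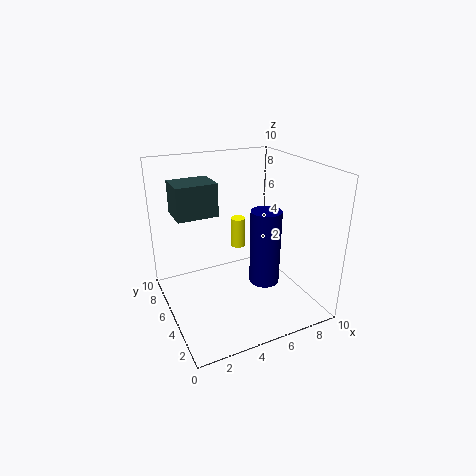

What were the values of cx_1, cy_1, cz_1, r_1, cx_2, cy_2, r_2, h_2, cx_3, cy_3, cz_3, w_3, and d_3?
cx_1 = 6
cy_1 = 3
cz_1 = 2.5
r_1 = 1
cx_2 = 5
cy_2 = 5
r_2 = 0.5
h_2 = 2
cx_3 = 0.5
cy_3 = 3.5
cz_3 = 7.5
w_3 = 2.5
d_3 = 2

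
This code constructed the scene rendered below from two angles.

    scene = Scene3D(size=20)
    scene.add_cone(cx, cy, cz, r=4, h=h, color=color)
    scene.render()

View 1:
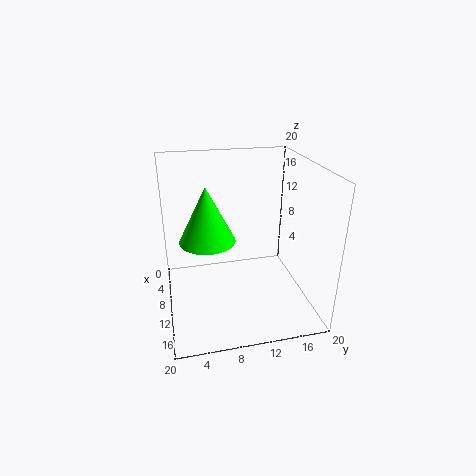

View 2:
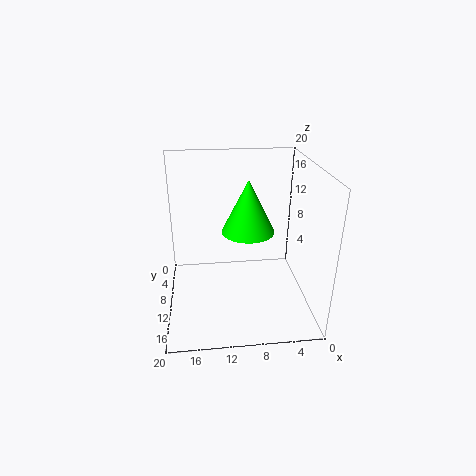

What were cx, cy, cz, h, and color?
cx = 8; cy = 6; cz = 9; h = 8; color = 'lime'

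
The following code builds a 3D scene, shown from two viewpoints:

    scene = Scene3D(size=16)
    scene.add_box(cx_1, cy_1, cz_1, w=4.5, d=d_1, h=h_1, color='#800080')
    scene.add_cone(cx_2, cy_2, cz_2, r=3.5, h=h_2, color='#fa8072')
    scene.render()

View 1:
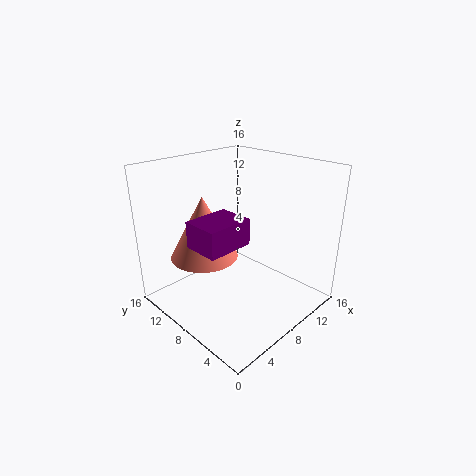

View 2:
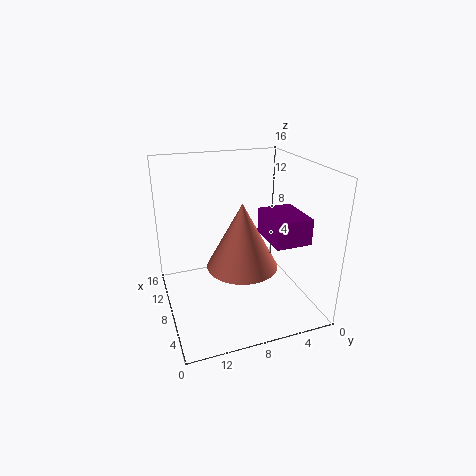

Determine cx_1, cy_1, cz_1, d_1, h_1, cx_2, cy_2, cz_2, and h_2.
cx_1 = 0.5
cy_1 = 3.5
cz_1 = 10
d_1 = 3.5
h_1 = 2.5
cx_2 = 4
cy_2 = 9
cz_2 = 7
h_2 = 6.5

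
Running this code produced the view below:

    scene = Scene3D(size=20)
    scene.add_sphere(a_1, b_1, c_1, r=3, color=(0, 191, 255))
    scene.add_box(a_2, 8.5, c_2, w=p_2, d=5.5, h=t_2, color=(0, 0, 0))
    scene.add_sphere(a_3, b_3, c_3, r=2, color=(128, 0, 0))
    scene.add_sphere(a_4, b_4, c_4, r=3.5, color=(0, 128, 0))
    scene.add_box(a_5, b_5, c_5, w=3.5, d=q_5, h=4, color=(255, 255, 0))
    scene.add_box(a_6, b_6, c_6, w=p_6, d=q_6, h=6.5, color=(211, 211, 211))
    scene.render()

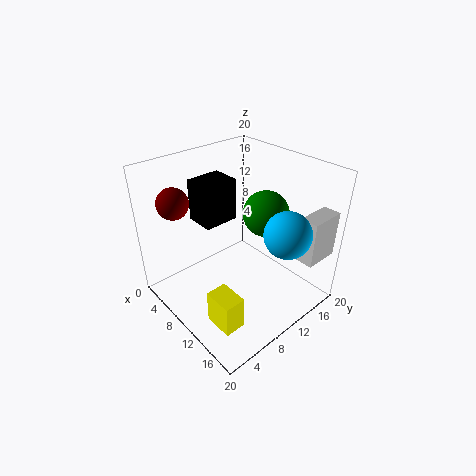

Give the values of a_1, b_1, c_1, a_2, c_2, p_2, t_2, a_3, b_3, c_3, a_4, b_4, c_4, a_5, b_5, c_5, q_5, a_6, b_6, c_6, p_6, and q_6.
a_1 = 17; b_1 = 12; c_1 = 13; a_2 = 0.5; c_2 = 9.5; p_2 = 4.5; t_2 = 6.5; a_3 = 6.5; b_3 = 2.5; c_3 = 16.5; a_4 = 9; b_4 = 16.5; c_4 = 11; a_5 = 15.5; b_5 = 0.5; c_5 = 5.5; q_5 = 2.5; a_6 = 16.5; b_6 = 15; c_6 = 7.5; p_6 = 2.5; q_6 = 5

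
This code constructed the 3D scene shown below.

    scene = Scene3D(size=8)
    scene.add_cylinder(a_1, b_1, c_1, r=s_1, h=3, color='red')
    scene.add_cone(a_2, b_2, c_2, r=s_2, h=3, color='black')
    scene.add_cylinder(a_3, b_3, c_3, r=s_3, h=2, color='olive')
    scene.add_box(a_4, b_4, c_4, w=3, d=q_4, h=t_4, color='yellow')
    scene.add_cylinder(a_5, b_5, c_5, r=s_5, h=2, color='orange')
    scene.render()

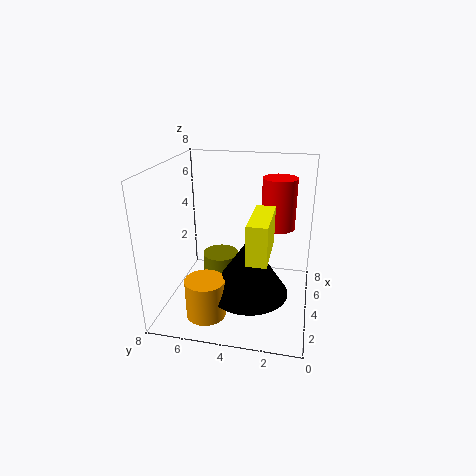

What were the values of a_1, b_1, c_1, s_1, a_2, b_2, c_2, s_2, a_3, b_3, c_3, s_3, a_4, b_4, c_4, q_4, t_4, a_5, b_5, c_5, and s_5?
a_1 = 6, b_1 = 2, c_1 = 4, s_1 = 1, a_2 = 2, b_2 = 3, c_2 = 2, s_2 = 2, a_3 = 4, b_3 = 5, c_3 = 1, s_3 = 1, a_4 = 1, b_4 = 2, c_4 = 4, q_4 = 1, t_4 = 2, a_5 = 1, b_5 = 5, c_5 = 1, s_5 = 1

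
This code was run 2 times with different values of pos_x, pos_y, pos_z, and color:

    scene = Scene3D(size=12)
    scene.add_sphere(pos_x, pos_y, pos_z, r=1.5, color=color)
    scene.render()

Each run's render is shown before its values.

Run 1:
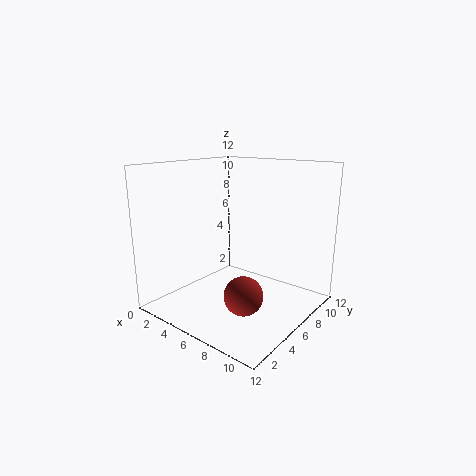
pos_x = 8.5, pos_y = 3.5, pos_z = 2.5, color = 'brown'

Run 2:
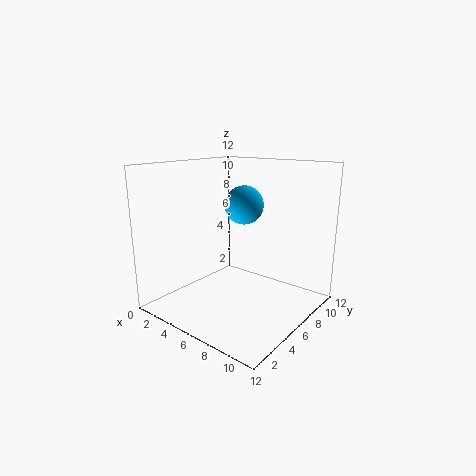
pos_x = 7, pos_y = 5.5, pos_z = 9, color = 'deepskyblue'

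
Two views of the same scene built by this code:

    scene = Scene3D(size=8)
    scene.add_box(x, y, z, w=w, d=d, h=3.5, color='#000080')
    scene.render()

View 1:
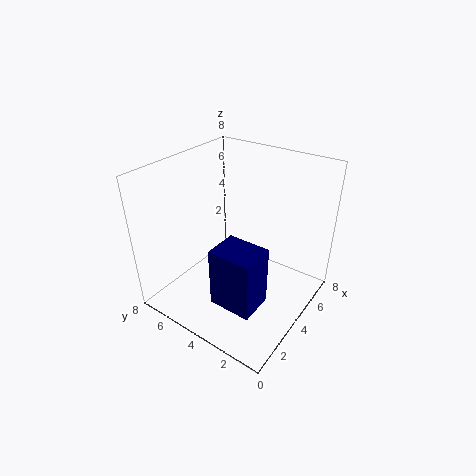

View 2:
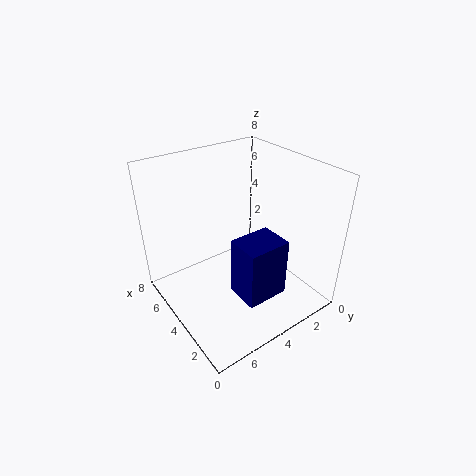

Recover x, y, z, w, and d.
x = 2, y = 2, z = 0.5, w = 2, d = 2.5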